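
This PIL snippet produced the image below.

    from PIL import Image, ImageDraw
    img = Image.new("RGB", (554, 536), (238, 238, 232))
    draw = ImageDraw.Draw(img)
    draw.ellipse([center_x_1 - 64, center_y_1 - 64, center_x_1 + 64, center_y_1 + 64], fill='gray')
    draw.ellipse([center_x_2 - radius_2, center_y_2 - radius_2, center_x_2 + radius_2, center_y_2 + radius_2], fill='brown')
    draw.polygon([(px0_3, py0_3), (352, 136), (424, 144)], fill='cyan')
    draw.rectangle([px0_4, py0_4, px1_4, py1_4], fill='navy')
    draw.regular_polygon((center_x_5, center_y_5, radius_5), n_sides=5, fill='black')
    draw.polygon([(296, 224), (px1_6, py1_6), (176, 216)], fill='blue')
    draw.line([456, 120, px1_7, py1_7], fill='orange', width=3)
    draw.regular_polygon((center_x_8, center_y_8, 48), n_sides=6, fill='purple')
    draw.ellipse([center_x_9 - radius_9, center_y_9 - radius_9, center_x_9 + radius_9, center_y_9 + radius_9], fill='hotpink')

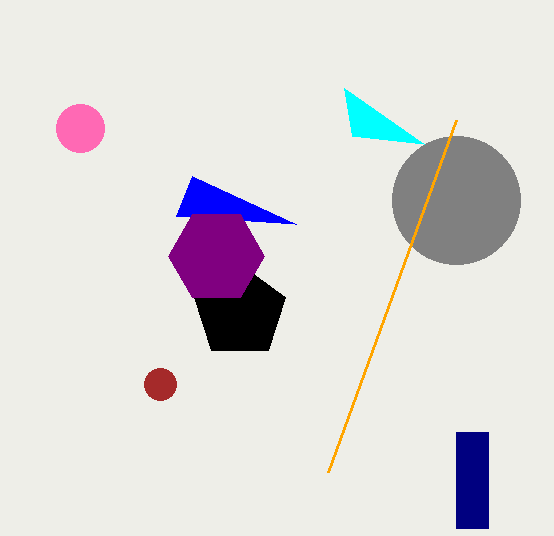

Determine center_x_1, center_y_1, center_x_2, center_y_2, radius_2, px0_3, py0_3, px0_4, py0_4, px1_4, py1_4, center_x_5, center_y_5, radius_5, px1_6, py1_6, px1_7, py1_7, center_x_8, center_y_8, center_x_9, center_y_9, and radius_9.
center_x_1 = 456; center_y_1 = 200; center_x_2 = 160; center_y_2 = 384; radius_2 = 16; px0_3 = 344; py0_3 = 88; px0_4 = 456; py0_4 = 432; px1_4 = 488; py1_4 = 528; center_x_5 = 240; center_y_5 = 312; radius_5 = 48; px1_6 = 192; py1_6 = 176; px1_7 = 328; py1_7 = 472; center_x_8 = 216; center_y_8 = 256; center_x_9 = 80; center_y_9 = 128; radius_9 = 24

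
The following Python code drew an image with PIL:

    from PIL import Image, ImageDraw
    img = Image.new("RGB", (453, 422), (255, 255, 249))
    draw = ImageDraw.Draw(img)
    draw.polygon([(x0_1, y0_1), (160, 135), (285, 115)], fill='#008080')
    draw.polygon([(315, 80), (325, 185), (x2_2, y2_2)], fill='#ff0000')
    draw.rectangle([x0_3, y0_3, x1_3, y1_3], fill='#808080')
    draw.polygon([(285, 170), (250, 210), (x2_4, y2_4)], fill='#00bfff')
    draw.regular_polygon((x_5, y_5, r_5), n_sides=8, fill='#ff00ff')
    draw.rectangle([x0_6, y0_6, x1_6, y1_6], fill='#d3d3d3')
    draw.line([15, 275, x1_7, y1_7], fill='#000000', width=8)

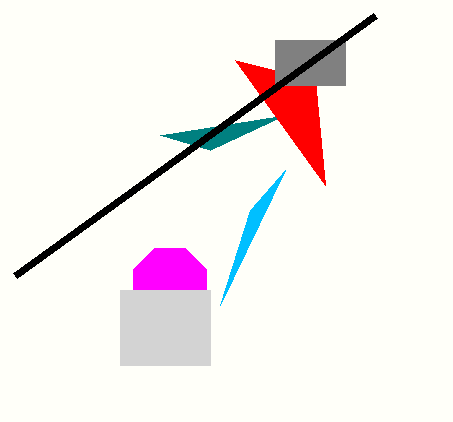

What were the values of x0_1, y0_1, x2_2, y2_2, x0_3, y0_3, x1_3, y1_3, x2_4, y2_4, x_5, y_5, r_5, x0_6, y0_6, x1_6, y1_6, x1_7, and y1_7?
x0_1 = 210
y0_1 = 150
x2_2 = 235
y2_2 = 60
x0_3 = 275
y0_3 = 40
x1_3 = 345
y1_3 = 85
x2_4 = 220
y2_4 = 305
x_5 = 170
y_5 = 285
r_5 = 40
x0_6 = 120
y0_6 = 290
x1_6 = 210
y1_6 = 365
x1_7 = 375
y1_7 = 15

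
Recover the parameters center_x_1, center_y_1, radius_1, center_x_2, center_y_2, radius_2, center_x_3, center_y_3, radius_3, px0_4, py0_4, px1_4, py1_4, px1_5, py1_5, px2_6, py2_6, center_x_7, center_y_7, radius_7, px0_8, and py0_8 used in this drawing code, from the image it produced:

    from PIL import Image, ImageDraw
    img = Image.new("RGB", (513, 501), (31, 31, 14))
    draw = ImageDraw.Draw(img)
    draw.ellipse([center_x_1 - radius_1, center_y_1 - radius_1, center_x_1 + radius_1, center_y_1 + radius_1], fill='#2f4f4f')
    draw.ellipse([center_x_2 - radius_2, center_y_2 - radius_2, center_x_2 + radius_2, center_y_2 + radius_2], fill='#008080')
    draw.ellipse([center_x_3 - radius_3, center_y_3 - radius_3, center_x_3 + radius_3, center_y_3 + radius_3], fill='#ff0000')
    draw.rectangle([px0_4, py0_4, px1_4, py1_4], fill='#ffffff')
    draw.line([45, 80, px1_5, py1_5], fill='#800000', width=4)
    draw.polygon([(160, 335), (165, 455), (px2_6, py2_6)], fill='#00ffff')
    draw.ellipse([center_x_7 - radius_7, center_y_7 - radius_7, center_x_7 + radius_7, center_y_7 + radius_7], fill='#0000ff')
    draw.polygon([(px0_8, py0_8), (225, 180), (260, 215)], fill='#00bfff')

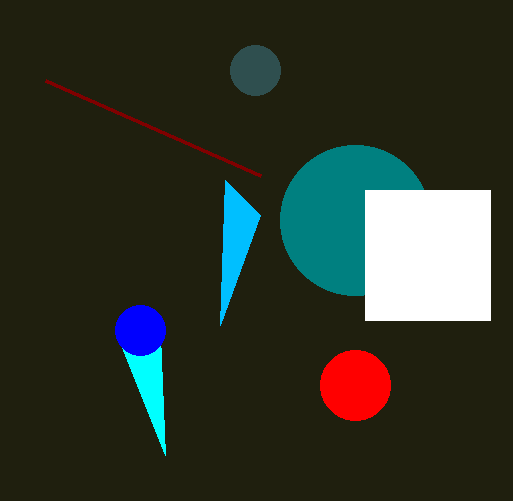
center_x_1 = 255, center_y_1 = 70, radius_1 = 25, center_x_2 = 355, center_y_2 = 220, radius_2 = 75, center_x_3 = 355, center_y_3 = 385, radius_3 = 35, px0_4 = 365, py0_4 = 190, px1_4 = 490, py1_4 = 320, px1_5 = 260, py1_5 = 175, px2_6 = 115, py2_6 = 330, center_x_7 = 140, center_y_7 = 330, radius_7 = 25, px0_8 = 220, py0_8 = 325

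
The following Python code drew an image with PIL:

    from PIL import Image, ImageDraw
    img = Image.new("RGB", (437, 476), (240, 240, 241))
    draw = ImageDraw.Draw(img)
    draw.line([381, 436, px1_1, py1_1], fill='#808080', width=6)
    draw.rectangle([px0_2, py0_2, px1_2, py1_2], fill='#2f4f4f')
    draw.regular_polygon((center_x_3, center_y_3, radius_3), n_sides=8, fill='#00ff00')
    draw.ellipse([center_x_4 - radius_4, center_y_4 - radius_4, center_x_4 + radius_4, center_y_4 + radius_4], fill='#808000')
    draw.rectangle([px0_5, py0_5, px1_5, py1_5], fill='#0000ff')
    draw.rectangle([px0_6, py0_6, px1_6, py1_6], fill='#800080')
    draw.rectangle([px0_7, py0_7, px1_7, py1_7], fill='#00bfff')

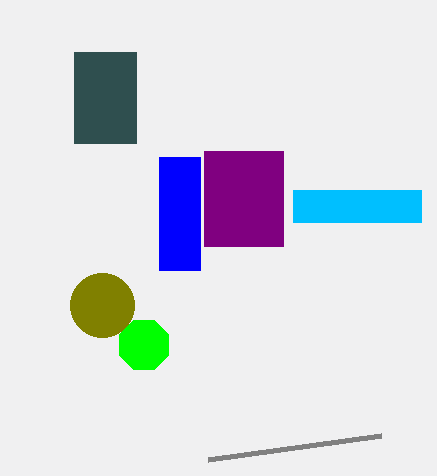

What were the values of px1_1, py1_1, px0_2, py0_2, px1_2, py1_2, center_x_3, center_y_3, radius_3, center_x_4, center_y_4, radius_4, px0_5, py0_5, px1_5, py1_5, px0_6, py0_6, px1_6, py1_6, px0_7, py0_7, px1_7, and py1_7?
px1_1 = 208
py1_1 = 460
px0_2 = 74
py0_2 = 52
px1_2 = 136
py1_2 = 143
center_x_3 = 144
center_y_3 = 345
radius_3 = 27
center_x_4 = 102
center_y_4 = 305
radius_4 = 32
px0_5 = 159
py0_5 = 157
px1_5 = 200
py1_5 = 270
px0_6 = 204
py0_6 = 151
px1_6 = 283
py1_6 = 246
px0_7 = 293
py0_7 = 190
px1_7 = 421
py1_7 = 222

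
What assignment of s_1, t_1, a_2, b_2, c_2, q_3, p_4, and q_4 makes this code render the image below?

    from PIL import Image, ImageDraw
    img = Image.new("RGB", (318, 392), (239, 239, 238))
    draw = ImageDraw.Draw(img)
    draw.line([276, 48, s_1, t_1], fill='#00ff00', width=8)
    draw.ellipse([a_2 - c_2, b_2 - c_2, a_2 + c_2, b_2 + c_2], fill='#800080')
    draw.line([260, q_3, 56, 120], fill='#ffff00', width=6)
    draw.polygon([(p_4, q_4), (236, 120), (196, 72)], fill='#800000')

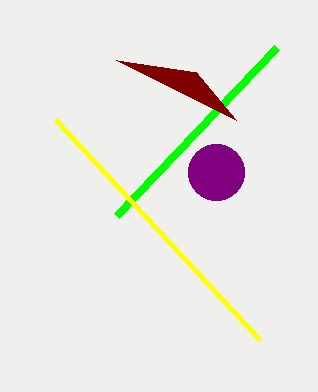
s_1 = 116; t_1 = 216; a_2 = 216; b_2 = 172; c_2 = 28; q_3 = 340; p_4 = 116; q_4 = 60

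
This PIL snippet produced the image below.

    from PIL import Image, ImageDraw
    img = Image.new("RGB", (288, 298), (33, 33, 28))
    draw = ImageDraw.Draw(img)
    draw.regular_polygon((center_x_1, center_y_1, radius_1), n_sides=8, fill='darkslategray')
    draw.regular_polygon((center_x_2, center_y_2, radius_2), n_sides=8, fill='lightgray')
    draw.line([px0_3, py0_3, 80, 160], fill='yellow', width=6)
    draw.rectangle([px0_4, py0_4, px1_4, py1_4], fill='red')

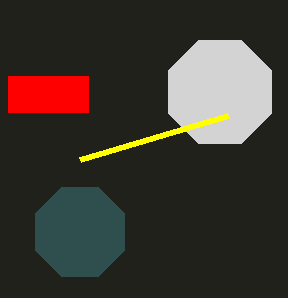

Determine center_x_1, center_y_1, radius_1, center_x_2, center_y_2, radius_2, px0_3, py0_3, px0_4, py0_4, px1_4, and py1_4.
center_x_1 = 80, center_y_1 = 232, radius_1 = 48, center_x_2 = 220, center_y_2 = 92, radius_2 = 56, px0_3 = 228, py0_3 = 116, px0_4 = 8, py0_4 = 76, px1_4 = 88, py1_4 = 112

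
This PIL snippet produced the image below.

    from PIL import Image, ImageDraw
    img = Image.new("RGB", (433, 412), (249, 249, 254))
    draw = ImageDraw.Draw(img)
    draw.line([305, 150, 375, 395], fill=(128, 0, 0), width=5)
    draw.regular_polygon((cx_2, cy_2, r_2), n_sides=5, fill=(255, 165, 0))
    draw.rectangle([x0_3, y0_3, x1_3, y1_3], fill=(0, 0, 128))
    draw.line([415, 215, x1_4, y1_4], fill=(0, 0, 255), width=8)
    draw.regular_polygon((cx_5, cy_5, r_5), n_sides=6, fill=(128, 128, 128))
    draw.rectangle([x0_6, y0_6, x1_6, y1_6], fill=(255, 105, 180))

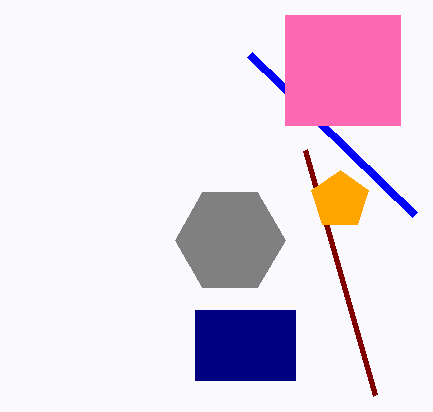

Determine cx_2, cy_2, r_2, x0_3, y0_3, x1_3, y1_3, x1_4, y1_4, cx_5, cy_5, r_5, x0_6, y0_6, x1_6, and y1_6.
cx_2 = 340, cy_2 = 200, r_2 = 30, x0_3 = 195, y0_3 = 310, x1_3 = 295, y1_3 = 380, x1_4 = 250, y1_4 = 55, cx_5 = 230, cy_5 = 240, r_5 = 55, x0_6 = 285, y0_6 = 15, x1_6 = 400, y1_6 = 125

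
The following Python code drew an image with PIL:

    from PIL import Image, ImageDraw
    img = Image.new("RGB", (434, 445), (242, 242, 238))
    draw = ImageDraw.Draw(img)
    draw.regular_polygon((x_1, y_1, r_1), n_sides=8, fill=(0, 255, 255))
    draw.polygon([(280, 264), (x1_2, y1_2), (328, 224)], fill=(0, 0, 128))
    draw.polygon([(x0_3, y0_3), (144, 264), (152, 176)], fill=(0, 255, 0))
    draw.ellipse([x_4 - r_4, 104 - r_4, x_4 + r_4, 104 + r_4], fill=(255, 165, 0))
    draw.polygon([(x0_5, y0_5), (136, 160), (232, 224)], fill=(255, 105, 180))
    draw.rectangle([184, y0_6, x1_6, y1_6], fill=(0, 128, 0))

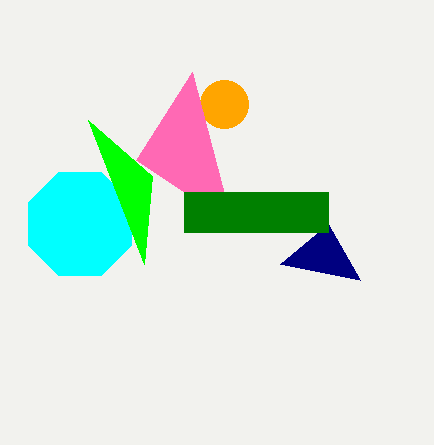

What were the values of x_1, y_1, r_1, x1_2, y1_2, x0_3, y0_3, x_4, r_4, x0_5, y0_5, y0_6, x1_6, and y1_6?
x_1 = 80
y_1 = 224
r_1 = 56
x1_2 = 360
y1_2 = 280
x0_3 = 88
y0_3 = 120
x_4 = 224
r_4 = 24
x0_5 = 192
y0_5 = 72
y0_6 = 192
x1_6 = 328
y1_6 = 232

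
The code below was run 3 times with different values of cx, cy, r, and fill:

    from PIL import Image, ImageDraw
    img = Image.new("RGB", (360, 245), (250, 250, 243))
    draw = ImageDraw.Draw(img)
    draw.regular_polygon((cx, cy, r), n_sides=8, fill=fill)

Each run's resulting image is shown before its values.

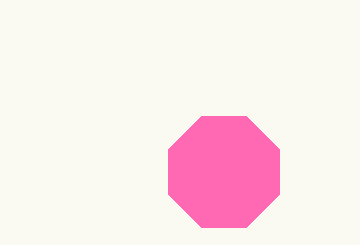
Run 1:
cx = 224
cy = 172
r = 60
fill = 'hotpink'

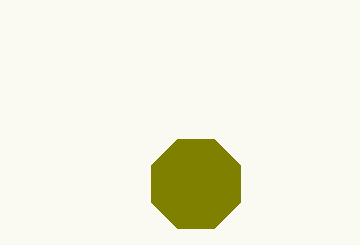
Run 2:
cx = 196
cy = 184
r = 48
fill = 'olive'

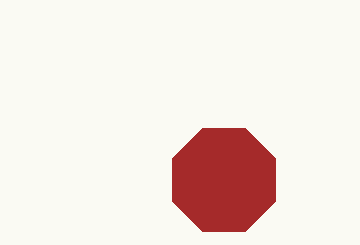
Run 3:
cx = 224, cy = 180, r = 56, fill = 'brown'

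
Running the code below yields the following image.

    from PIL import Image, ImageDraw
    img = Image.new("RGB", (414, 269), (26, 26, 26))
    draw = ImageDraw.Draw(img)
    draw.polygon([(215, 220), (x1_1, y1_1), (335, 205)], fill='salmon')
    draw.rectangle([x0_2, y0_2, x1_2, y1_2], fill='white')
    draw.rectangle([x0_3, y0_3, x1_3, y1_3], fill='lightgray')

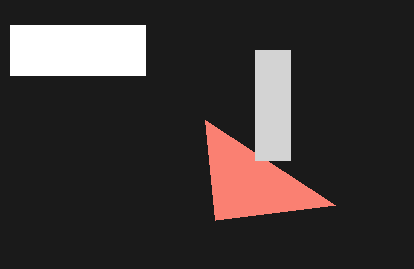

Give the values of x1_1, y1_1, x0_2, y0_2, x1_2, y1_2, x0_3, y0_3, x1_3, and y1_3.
x1_1 = 205; y1_1 = 120; x0_2 = 10; y0_2 = 25; x1_2 = 145; y1_2 = 75; x0_3 = 255; y0_3 = 50; x1_3 = 290; y1_3 = 160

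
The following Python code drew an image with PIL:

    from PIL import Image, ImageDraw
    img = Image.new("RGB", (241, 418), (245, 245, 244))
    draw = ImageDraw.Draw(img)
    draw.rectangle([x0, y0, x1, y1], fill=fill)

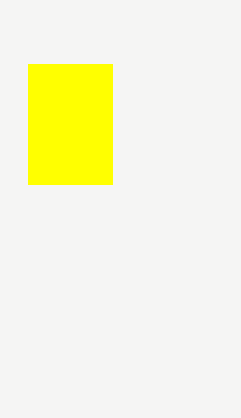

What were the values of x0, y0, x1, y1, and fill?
x0 = 28; y0 = 64; x1 = 112; y1 = 184; fill = 'yellow'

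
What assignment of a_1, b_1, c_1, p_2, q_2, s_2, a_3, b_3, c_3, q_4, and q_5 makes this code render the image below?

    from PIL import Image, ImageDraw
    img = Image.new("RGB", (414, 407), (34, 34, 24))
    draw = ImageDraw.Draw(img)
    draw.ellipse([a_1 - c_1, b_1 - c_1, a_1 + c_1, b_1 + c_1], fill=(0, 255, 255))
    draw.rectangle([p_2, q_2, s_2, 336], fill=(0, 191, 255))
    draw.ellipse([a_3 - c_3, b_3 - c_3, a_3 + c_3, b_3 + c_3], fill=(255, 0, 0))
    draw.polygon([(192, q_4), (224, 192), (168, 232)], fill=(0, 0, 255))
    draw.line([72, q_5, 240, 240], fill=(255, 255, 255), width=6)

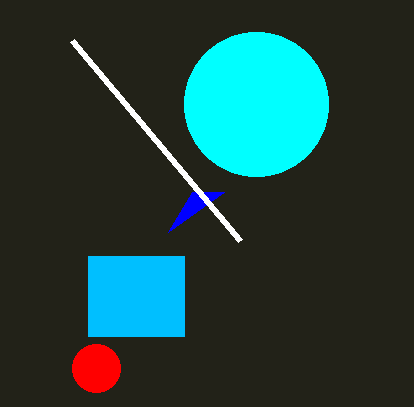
a_1 = 256; b_1 = 104; c_1 = 72; p_2 = 88; q_2 = 256; s_2 = 184; a_3 = 96; b_3 = 368; c_3 = 24; q_4 = 192; q_5 = 40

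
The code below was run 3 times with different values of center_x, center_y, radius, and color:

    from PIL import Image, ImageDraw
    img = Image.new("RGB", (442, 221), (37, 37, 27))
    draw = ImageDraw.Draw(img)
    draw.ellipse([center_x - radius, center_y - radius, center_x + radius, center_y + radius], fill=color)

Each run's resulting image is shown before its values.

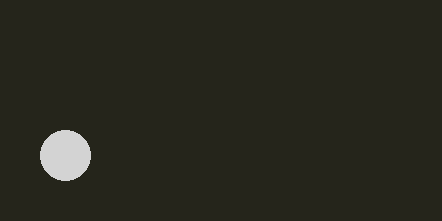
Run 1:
center_x = 65; center_y = 155; radius = 25; color = 'lightgray'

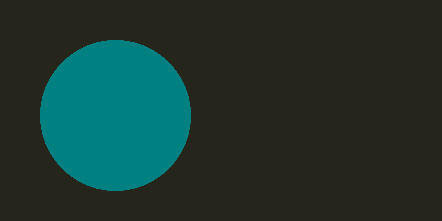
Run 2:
center_x = 115, center_y = 115, radius = 75, color = 'teal'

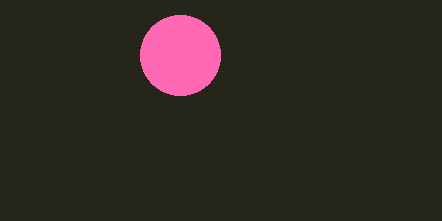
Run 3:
center_x = 180
center_y = 55
radius = 40
color = 'hotpink'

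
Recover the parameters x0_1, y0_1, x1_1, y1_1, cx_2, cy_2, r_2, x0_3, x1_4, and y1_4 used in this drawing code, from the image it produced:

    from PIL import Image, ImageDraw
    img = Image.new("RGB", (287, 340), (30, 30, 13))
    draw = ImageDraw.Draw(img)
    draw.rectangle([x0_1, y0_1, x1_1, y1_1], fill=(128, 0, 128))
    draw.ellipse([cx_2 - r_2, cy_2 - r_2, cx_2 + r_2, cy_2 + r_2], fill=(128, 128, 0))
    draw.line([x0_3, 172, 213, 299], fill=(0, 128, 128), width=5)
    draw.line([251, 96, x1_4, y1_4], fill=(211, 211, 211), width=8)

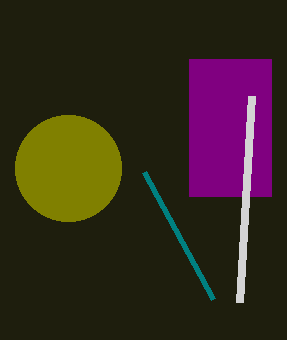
x0_1 = 189; y0_1 = 59; x1_1 = 271; y1_1 = 196; cx_2 = 68; cy_2 = 168; r_2 = 53; x0_3 = 144; x1_4 = 239; y1_4 = 302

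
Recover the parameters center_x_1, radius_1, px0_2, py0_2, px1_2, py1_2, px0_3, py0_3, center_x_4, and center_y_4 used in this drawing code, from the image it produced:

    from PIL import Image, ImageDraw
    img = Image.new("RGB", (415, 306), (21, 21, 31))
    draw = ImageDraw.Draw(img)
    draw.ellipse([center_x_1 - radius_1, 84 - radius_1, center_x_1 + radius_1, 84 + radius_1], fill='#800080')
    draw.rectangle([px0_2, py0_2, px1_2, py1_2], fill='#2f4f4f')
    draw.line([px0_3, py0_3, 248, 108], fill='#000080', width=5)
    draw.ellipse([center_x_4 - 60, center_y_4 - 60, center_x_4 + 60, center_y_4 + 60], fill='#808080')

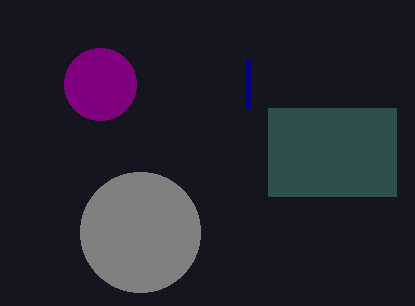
center_x_1 = 100
radius_1 = 36
px0_2 = 268
py0_2 = 108
px1_2 = 396
py1_2 = 196
px0_3 = 248
py0_3 = 60
center_x_4 = 140
center_y_4 = 232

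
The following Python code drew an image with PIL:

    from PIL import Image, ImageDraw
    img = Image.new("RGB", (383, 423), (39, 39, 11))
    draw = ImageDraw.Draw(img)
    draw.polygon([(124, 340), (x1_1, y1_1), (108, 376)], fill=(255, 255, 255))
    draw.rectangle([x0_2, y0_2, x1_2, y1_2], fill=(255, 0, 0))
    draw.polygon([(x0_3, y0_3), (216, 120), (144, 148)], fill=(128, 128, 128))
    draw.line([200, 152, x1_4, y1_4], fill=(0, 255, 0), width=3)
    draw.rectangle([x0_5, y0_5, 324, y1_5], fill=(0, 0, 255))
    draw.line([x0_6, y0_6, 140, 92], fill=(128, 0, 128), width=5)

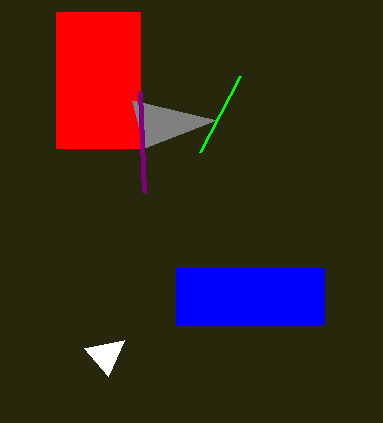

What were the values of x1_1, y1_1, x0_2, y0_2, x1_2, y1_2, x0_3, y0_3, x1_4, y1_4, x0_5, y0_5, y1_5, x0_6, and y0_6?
x1_1 = 84, y1_1 = 348, x0_2 = 56, y0_2 = 12, x1_2 = 140, y1_2 = 148, x0_3 = 132, y0_3 = 100, x1_4 = 240, y1_4 = 76, x0_5 = 176, y0_5 = 268, y1_5 = 324, x0_6 = 144, y0_6 = 192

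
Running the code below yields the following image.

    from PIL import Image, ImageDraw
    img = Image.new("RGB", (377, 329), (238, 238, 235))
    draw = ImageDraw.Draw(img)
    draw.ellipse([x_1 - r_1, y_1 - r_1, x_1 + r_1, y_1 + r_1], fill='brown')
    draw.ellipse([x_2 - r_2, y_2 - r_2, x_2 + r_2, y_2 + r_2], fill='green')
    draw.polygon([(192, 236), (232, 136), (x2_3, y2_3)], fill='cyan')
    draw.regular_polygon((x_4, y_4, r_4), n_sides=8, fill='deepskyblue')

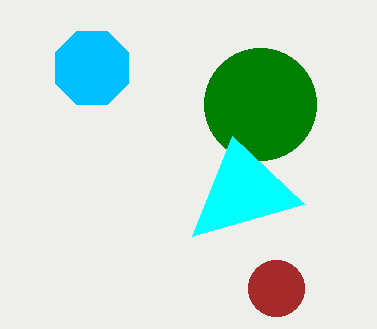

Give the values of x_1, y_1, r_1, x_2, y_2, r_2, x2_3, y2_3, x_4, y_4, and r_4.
x_1 = 276; y_1 = 288; r_1 = 28; x_2 = 260; y_2 = 104; r_2 = 56; x2_3 = 304; y2_3 = 204; x_4 = 92; y_4 = 68; r_4 = 40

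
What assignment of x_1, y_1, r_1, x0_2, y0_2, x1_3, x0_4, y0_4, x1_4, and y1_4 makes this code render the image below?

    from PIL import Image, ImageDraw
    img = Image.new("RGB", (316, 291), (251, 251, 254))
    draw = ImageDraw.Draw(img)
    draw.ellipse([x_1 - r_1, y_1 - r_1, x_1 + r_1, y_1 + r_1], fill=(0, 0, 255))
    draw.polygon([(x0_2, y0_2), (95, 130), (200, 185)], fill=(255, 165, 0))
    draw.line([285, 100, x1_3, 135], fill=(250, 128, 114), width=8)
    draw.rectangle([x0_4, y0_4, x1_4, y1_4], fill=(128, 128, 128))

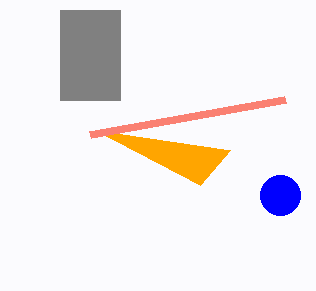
x_1 = 280
y_1 = 195
r_1 = 20
x0_2 = 230
y0_2 = 150
x1_3 = 90
x0_4 = 60
y0_4 = 10
x1_4 = 120
y1_4 = 100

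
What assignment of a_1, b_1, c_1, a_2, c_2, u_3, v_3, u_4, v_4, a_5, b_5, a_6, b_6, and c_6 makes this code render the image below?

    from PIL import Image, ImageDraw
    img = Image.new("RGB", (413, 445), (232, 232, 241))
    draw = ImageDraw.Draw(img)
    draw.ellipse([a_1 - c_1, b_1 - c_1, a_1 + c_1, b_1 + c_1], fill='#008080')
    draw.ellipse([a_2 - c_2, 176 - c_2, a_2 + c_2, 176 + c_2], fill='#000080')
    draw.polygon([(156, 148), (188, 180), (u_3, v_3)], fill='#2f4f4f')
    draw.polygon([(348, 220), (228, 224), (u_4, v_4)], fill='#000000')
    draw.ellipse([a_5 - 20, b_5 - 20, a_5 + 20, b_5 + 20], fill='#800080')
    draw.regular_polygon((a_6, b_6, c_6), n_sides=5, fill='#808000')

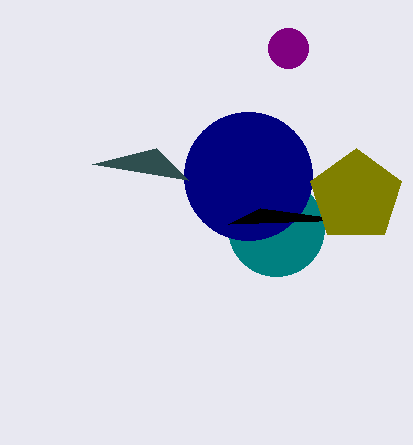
a_1 = 276
b_1 = 228
c_1 = 48
a_2 = 248
c_2 = 64
u_3 = 92
v_3 = 164
u_4 = 260
v_4 = 208
a_5 = 288
b_5 = 48
a_6 = 356
b_6 = 196
c_6 = 48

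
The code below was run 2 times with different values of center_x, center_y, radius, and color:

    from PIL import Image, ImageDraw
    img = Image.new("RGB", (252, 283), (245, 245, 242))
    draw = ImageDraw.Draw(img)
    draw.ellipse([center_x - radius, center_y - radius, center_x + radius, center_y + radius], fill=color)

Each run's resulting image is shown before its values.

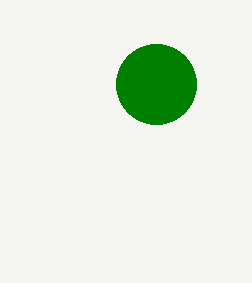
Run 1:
center_x = 156, center_y = 84, radius = 40, color = 'green'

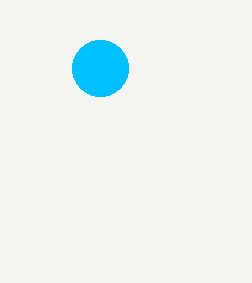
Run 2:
center_x = 100
center_y = 68
radius = 28
color = 'deepskyblue'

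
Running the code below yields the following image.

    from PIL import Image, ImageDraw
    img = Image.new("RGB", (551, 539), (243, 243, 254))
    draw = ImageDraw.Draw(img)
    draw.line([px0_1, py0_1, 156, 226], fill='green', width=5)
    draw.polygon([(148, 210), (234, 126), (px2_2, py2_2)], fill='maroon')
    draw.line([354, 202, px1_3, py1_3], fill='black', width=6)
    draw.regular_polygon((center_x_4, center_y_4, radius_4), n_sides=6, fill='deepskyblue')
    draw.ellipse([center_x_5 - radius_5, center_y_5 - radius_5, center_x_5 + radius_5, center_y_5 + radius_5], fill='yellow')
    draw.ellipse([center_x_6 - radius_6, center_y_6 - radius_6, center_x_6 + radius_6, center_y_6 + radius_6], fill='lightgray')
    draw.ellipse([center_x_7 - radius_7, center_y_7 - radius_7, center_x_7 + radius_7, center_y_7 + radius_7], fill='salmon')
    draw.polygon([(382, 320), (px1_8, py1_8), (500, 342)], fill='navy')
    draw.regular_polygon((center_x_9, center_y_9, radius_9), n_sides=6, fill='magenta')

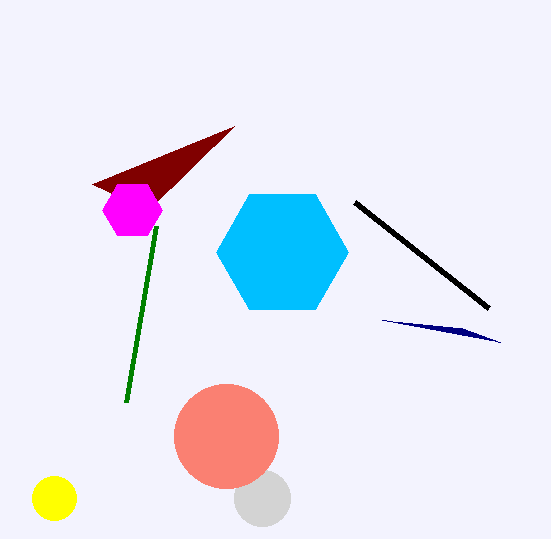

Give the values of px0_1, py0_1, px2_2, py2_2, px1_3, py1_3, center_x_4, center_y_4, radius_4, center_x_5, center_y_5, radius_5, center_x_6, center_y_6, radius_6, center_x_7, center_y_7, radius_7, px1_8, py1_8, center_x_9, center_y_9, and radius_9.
px0_1 = 126
py0_1 = 402
px2_2 = 92
py2_2 = 184
px1_3 = 488
py1_3 = 308
center_x_4 = 282
center_y_4 = 252
radius_4 = 66
center_x_5 = 54
center_y_5 = 498
radius_5 = 22
center_x_6 = 262
center_y_6 = 498
radius_6 = 28
center_x_7 = 226
center_y_7 = 436
radius_7 = 52
px1_8 = 462
py1_8 = 328
center_x_9 = 132
center_y_9 = 210
radius_9 = 30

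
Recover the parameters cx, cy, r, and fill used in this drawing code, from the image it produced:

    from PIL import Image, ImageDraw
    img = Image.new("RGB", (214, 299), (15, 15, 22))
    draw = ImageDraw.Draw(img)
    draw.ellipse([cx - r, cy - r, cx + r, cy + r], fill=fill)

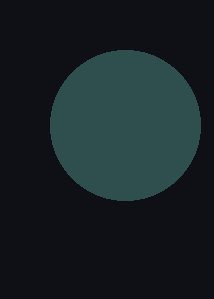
cx = 125; cy = 125; r = 75; fill = 'darkslategray'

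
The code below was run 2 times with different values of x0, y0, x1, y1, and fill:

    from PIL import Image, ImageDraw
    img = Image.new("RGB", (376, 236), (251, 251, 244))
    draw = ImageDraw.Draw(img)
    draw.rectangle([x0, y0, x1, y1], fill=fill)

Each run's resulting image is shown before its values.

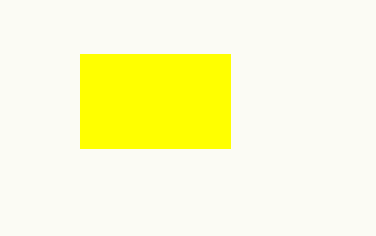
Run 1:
x0 = 80; y0 = 54; x1 = 230; y1 = 148; fill = 'yellow'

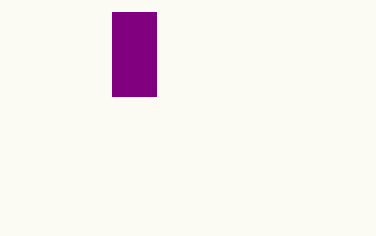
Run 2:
x0 = 112, y0 = 12, x1 = 156, y1 = 96, fill = 'purple'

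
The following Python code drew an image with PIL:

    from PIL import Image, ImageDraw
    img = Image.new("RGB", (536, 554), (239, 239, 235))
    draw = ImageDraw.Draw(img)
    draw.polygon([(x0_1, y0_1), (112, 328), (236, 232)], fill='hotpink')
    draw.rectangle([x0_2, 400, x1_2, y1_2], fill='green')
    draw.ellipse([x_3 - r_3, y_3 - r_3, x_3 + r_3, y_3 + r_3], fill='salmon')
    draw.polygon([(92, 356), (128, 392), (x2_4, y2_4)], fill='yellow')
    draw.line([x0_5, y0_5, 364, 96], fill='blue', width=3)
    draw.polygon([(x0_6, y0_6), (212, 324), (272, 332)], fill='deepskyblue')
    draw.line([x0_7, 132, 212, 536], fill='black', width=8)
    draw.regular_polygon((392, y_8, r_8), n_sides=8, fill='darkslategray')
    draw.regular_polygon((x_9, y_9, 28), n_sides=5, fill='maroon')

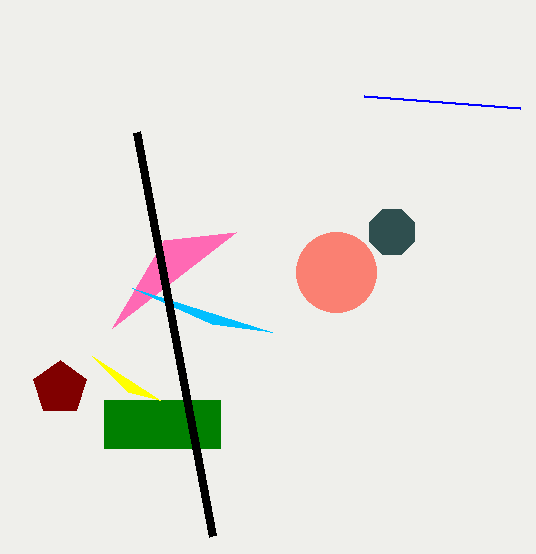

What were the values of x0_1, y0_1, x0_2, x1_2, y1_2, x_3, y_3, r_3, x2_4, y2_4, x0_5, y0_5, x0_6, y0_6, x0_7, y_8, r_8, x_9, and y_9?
x0_1 = 164, y0_1 = 240, x0_2 = 104, x1_2 = 220, y1_2 = 448, x_3 = 336, y_3 = 272, r_3 = 40, x2_4 = 160, y2_4 = 400, x0_5 = 520, y0_5 = 108, x0_6 = 132, y0_6 = 288, x0_7 = 136, y_8 = 232, r_8 = 24, x_9 = 60, y_9 = 388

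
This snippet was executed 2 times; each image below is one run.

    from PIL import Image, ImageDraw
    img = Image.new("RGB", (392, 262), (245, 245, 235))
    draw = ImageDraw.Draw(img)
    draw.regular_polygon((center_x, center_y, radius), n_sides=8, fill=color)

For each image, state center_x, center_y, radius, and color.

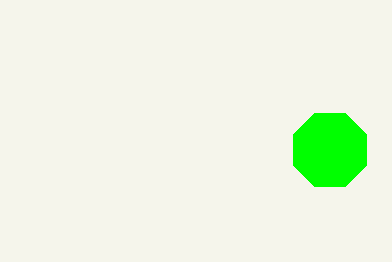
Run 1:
center_x = 330; center_y = 150; radius = 40; color = 'lime'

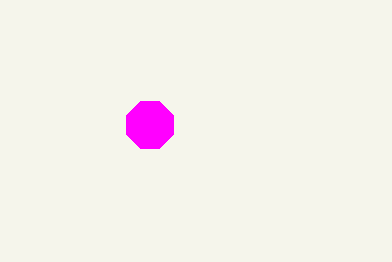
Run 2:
center_x = 150, center_y = 125, radius = 25, color = 'magenta'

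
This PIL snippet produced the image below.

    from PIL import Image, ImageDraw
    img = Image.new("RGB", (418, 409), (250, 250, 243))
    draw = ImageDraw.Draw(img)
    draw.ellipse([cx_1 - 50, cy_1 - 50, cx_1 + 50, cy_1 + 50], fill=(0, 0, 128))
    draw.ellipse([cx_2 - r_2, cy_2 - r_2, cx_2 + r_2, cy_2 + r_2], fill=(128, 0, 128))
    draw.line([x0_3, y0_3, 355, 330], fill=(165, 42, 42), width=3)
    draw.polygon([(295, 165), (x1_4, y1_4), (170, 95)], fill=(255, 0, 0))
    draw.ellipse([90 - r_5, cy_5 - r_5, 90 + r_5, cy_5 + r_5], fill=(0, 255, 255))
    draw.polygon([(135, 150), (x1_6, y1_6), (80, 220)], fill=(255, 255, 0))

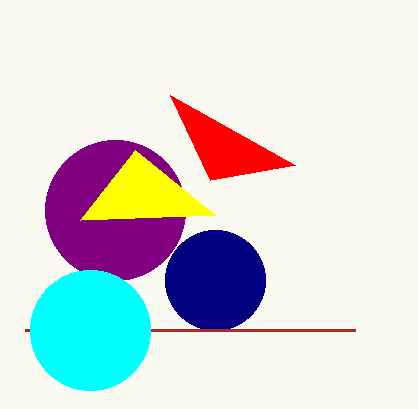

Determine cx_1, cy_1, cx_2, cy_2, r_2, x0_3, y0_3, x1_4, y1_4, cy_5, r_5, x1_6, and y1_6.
cx_1 = 215; cy_1 = 280; cx_2 = 115; cy_2 = 210; r_2 = 70; x0_3 = 25; y0_3 = 330; x1_4 = 210; y1_4 = 180; cy_5 = 330; r_5 = 60; x1_6 = 215; y1_6 = 215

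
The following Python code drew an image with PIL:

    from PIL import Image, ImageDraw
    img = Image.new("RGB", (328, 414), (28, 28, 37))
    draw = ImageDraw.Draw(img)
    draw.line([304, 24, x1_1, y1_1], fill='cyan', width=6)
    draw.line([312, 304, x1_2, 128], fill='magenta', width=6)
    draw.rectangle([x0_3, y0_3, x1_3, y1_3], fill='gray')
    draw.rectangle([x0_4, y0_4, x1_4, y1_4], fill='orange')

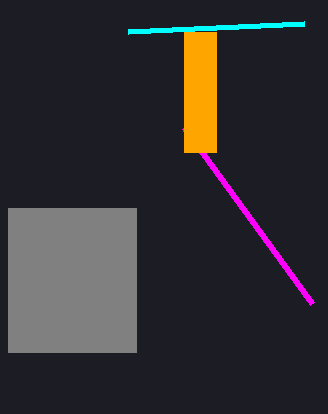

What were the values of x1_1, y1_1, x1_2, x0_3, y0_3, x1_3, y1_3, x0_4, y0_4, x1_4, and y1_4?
x1_1 = 128
y1_1 = 32
x1_2 = 184
x0_3 = 8
y0_3 = 208
x1_3 = 136
y1_3 = 352
x0_4 = 184
y0_4 = 32
x1_4 = 216
y1_4 = 152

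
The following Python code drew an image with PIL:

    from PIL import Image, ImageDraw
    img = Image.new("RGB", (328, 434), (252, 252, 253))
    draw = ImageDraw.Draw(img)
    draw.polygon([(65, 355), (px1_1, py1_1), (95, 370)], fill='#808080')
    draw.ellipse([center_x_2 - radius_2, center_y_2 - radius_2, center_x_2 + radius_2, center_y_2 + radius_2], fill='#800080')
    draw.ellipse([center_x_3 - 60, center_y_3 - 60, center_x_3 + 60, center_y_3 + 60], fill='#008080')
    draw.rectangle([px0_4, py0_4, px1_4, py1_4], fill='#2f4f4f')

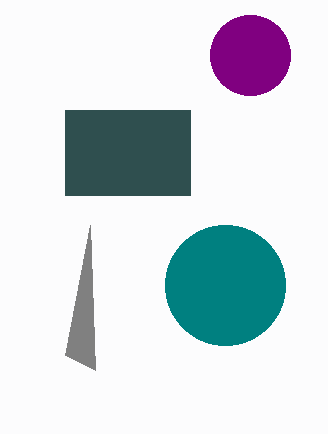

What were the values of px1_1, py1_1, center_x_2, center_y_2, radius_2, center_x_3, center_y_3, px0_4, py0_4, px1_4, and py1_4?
px1_1 = 90
py1_1 = 225
center_x_2 = 250
center_y_2 = 55
radius_2 = 40
center_x_3 = 225
center_y_3 = 285
px0_4 = 65
py0_4 = 110
px1_4 = 190
py1_4 = 195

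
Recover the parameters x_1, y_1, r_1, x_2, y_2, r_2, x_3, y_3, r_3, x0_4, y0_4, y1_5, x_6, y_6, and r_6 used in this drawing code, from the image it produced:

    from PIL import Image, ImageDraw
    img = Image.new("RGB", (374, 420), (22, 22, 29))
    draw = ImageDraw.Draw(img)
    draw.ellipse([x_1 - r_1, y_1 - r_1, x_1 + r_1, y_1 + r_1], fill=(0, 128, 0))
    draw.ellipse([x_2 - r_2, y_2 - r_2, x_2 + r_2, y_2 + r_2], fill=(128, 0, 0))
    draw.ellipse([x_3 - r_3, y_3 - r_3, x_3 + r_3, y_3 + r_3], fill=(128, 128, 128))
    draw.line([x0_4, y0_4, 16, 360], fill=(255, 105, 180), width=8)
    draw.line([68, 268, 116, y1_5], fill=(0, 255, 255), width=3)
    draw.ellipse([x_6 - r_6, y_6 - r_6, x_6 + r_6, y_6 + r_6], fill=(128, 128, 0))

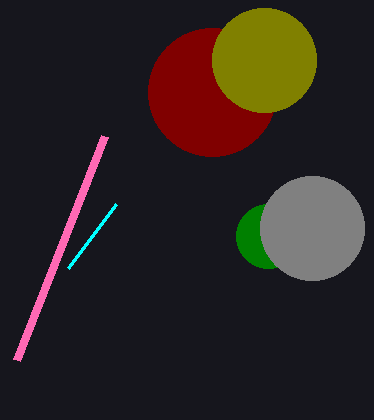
x_1 = 268, y_1 = 236, r_1 = 32, x_2 = 212, y_2 = 92, r_2 = 64, x_3 = 312, y_3 = 228, r_3 = 52, x0_4 = 104, y0_4 = 136, y1_5 = 204, x_6 = 264, y_6 = 60, r_6 = 52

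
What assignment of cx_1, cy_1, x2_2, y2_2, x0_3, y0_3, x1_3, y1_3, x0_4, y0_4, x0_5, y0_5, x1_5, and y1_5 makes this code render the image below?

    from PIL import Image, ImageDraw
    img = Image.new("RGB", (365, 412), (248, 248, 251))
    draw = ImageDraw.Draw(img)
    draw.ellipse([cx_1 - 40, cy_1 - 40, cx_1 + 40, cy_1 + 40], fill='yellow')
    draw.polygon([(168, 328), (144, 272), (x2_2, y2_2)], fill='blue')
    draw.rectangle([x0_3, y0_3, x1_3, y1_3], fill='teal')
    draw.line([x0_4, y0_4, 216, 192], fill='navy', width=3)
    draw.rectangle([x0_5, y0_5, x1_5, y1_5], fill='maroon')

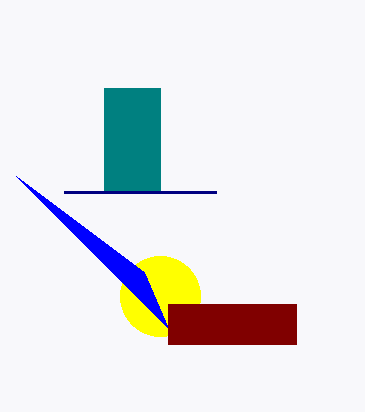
cx_1 = 160, cy_1 = 296, x2_2 = 16, y2_2 = 176, x0_3 = 104, y0_3 = 88, x1_3 = 160, y1_3 = 192, x0_4 = 64, y0_4 = 192, x0_5 = 168, y0_5 = 304, x1_5 = 296, y1_5 = 344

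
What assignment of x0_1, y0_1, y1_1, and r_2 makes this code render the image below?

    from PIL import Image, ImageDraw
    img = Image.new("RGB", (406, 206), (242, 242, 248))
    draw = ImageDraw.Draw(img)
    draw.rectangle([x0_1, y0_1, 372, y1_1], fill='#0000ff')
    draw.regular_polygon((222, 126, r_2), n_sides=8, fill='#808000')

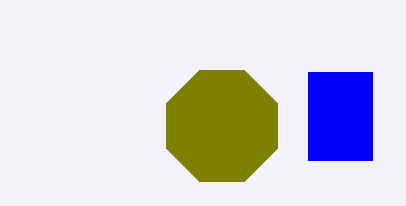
x0_1 = 308; y0_1 = 72; y1_1 = 160; r_2 = 60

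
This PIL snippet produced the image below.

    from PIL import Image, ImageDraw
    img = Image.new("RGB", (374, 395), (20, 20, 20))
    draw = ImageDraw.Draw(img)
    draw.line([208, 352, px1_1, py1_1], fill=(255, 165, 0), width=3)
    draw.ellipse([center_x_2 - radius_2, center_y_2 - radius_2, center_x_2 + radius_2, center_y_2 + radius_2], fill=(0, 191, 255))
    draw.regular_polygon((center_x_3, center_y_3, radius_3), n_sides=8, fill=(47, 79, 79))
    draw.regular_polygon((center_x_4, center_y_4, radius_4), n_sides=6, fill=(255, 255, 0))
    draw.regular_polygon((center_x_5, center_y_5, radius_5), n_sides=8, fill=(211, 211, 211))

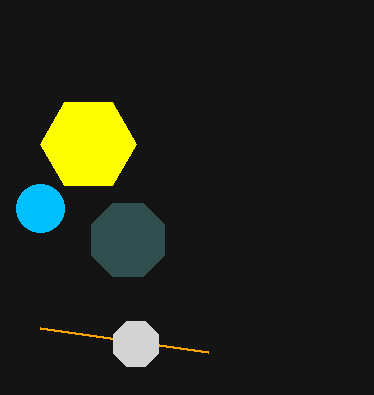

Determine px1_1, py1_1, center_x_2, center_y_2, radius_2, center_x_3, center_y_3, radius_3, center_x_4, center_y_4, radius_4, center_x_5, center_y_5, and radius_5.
px1_1 = 40, py1_1 = 328, center_x_2 = 40, center_y_2 = 208, radius_2 = 24, center_x_3 = 128, center_y_3 = 240, radius_3 = 40, center_x_4 = 88, center_y_4 = 144, radius_4 = 48, center_x_5 = 136, center_y_5 = 344, radius_5 = 24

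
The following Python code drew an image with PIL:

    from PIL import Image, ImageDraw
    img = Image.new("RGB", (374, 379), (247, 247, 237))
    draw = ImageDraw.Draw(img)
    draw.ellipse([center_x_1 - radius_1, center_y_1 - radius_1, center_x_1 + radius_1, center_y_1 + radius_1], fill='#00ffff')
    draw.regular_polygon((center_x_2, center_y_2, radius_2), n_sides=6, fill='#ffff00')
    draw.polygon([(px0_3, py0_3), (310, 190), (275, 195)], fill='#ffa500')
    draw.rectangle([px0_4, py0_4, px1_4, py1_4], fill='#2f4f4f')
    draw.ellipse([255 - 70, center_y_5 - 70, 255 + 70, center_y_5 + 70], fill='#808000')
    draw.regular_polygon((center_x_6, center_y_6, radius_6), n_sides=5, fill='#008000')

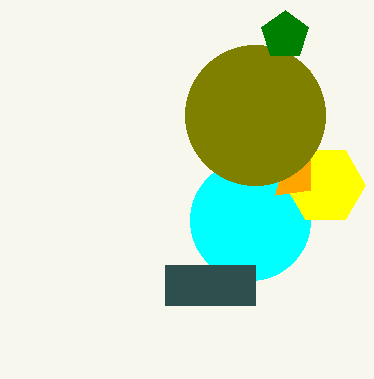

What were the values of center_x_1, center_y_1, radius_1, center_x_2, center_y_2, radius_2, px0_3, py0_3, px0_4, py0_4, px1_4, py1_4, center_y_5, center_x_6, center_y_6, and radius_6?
center_x_1 = 250, center_y_1 = 220, radius_1 = 60, center_x_2 = 325, center_y_2 = 185, radius_2 = 40, px0_3 = 310, py0_3 = 70, px0_4 = 165, py0_4 = 265, px1_4 = 255, py1_4 = 305, center_y_5 = 115, center_x_6 = 285, center_y_6 = 35, radius_6 = 25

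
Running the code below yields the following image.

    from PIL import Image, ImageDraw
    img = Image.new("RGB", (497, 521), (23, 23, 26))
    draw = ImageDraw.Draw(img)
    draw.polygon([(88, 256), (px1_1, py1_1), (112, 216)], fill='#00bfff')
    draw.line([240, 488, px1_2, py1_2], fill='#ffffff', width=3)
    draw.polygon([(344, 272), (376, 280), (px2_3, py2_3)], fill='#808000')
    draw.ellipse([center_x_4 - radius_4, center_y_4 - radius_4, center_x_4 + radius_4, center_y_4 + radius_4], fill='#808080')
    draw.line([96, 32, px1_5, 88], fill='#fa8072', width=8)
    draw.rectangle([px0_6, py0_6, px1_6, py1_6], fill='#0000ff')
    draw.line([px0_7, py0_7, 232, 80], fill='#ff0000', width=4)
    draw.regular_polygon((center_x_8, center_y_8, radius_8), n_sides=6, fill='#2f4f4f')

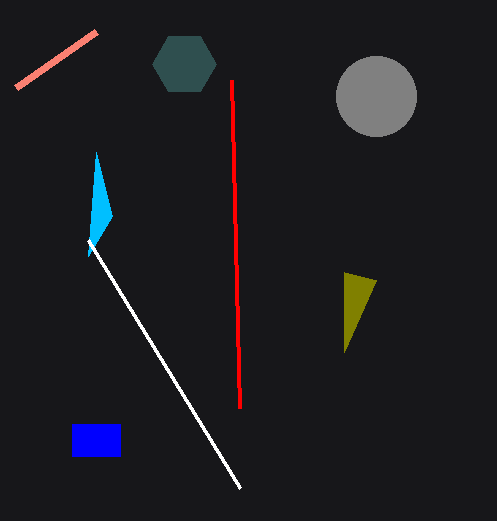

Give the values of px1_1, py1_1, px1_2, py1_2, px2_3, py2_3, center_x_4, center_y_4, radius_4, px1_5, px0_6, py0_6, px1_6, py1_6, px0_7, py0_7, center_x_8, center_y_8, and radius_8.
px1_1 = 96; py1_1 = 152; px1_2 = 88; py1_2 = 240; px2_3 = 344; py2_3 = 352; center_x_4 = 376; center_y_4 = 96; radius_4 = 40; px1_5 = 16; px0_6 = 72; py0_6 = 424; px1_6 = 120; py1_6 = 456; px0_7 = 240; py0_7 = 408; center_x_8 = 184; center_y_8 = 64; radius_8 = 32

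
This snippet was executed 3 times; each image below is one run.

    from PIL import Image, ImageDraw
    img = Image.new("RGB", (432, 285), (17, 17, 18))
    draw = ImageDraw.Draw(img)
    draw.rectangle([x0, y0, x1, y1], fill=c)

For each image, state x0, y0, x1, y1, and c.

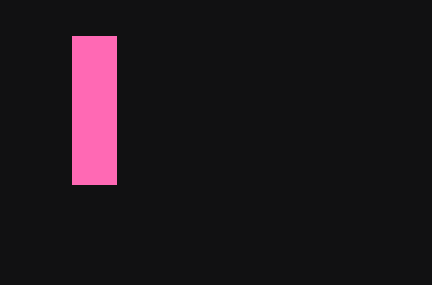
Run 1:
x0 = 72; y0 = 36; x1 = 116; y1 = 184; c = 'hotpink'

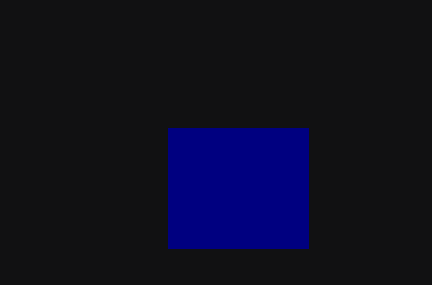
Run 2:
x0 = 168; y0 = 128; x1 = 308; y1 = 248; c = 'navy'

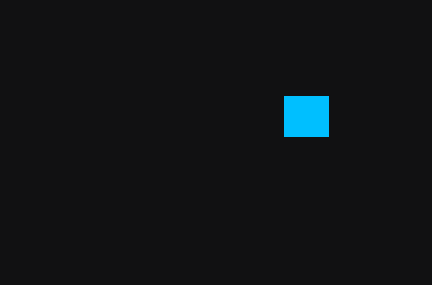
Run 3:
x0 = 284
y0 = 96
x1 = 328
y1 = 136
c = 'deepskyblue'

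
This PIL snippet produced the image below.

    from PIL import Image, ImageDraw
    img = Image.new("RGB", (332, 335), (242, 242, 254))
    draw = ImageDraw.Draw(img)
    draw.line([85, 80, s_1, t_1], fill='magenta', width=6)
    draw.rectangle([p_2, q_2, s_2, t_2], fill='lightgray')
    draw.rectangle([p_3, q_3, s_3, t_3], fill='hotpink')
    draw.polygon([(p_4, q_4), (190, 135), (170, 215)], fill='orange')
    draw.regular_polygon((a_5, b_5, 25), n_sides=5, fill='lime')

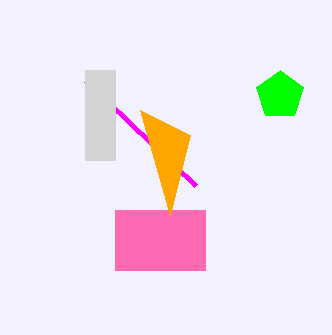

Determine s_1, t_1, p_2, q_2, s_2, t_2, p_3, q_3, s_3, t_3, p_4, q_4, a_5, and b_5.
s_1 = 195, t_1 = 185, p_2 = 85, q_2 = 70, s_2 = 115, t_2 = 160, p_3 = 115, q_3 = 210, s_3 = 205, t_3 = 270, p_4 = 140, q_4 = 110, a_5 = 280, b_5 = 95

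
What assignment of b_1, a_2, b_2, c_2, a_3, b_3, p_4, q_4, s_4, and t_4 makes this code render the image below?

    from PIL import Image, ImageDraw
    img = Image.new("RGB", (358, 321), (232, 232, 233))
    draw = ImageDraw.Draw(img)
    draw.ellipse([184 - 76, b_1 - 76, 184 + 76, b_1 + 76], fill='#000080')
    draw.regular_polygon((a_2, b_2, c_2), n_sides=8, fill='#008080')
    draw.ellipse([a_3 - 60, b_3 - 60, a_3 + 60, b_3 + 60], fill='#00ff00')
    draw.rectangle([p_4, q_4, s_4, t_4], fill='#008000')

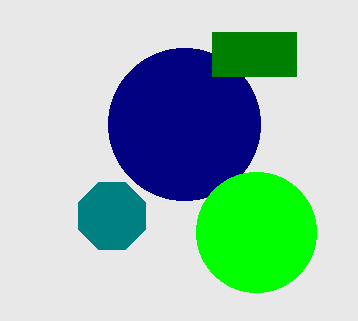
b_1 = 124
a_2 = 112
b_2 = 216
c_2 = 36
a_3 = 256
b_3 = 232
p_4 = 212
q_4 = 32
s_4 = 296
t_4 = 76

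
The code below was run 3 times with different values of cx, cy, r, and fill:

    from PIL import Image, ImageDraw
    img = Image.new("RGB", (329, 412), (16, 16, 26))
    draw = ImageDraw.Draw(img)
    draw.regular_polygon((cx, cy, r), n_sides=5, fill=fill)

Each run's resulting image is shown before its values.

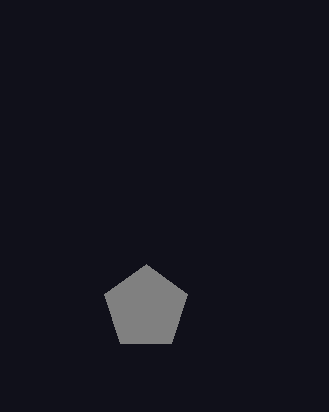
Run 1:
cx = 146, cy = 308, r = 44, fill = 'gray'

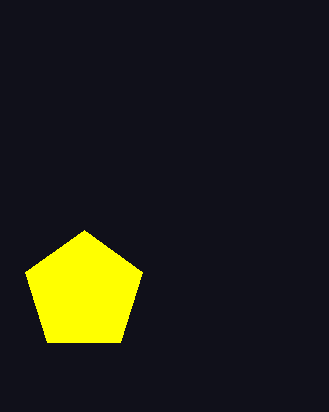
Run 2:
cx = 84, cy = 292, r = 62, fill = 'yellow'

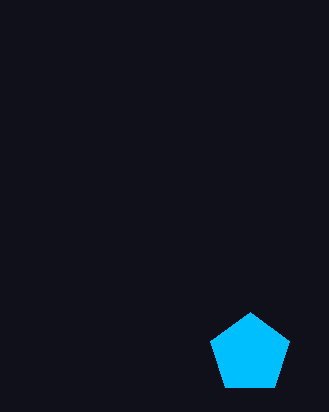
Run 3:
cx = 250; cy = 354; r = 42; fill = 'deepskyblue'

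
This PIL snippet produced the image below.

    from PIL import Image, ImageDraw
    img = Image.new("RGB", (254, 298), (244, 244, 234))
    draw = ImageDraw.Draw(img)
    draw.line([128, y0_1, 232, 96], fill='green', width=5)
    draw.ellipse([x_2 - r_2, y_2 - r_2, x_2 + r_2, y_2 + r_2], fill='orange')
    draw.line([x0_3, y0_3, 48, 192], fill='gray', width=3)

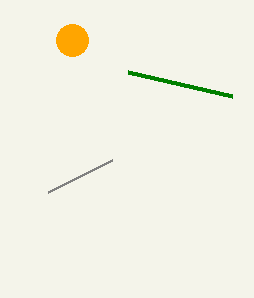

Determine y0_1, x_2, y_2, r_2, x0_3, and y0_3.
y0_1 = 72
x_2 = 72
y_2 = 40
r_2 = 16
x0_3 = 112
y0_3 = 160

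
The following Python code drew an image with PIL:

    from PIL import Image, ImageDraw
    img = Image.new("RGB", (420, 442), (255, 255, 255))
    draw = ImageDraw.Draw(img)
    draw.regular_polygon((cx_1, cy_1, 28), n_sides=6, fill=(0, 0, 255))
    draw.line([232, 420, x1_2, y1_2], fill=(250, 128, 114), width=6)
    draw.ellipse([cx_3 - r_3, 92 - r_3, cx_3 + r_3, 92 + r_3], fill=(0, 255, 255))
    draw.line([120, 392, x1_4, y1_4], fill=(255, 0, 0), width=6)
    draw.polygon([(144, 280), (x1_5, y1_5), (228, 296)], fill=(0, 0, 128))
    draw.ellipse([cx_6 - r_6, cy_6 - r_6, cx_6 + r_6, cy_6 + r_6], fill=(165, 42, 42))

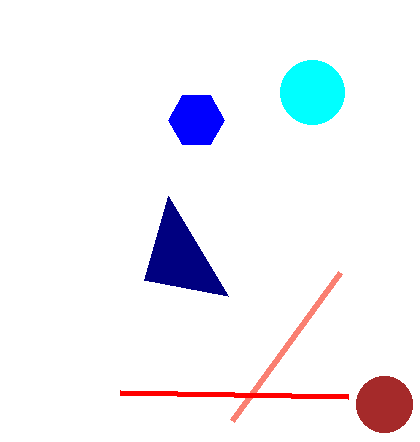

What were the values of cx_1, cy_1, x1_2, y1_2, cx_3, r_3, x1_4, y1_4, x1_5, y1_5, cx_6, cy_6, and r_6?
cx_1 = 196, cy_1 = 120, x1_2 = 340, y1_2 = 272, cx_3 = 312, r_3 = 32, x1_4 = 348, y1_4 = 396, x1_5 = 168, y1_5 = 196, cx_6 = 384, cy_6 = 404, r_6 = 28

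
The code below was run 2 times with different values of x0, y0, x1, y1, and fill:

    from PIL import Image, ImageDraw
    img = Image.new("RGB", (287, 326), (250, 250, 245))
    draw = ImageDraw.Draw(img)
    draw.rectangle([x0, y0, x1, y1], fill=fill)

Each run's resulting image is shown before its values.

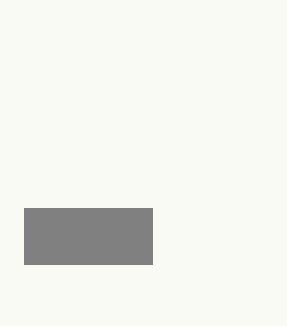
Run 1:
x0 = 24; y0 = 208; x1 = 152; y1 = 264; fill = 'gray'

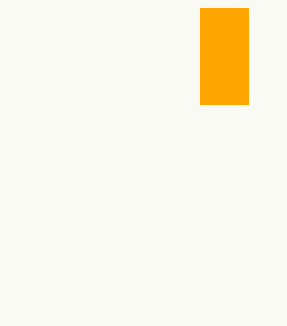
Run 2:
x0 = 200, y0 = 8, x1 = 248, y1 = 104, fill = 'orange'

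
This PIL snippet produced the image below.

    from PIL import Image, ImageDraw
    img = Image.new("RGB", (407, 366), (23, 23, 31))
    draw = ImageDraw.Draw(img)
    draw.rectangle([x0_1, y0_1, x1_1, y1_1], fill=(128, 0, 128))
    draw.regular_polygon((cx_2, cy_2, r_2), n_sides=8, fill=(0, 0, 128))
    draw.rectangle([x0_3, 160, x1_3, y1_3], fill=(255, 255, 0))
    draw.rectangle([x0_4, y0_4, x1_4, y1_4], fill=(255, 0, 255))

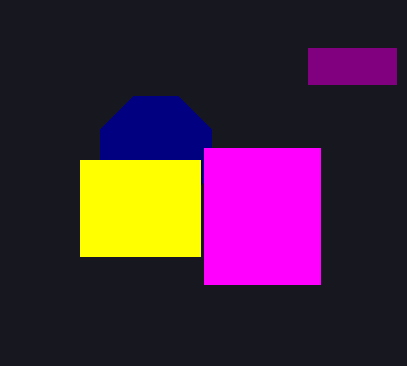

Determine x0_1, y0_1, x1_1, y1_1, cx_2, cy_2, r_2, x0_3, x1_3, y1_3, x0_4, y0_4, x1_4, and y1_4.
x0_1 = 308; y0_1 = 48; x1_1 = 396; y1_1 = 84; cx_2 = 156; cy_2 = 152; r_2 = 60; x0_3 = 80; x1_3 = 200; y1_3 = 256; x0_4 = 204; y0_4 = 148; x1_4 = 320; y1_4 = 284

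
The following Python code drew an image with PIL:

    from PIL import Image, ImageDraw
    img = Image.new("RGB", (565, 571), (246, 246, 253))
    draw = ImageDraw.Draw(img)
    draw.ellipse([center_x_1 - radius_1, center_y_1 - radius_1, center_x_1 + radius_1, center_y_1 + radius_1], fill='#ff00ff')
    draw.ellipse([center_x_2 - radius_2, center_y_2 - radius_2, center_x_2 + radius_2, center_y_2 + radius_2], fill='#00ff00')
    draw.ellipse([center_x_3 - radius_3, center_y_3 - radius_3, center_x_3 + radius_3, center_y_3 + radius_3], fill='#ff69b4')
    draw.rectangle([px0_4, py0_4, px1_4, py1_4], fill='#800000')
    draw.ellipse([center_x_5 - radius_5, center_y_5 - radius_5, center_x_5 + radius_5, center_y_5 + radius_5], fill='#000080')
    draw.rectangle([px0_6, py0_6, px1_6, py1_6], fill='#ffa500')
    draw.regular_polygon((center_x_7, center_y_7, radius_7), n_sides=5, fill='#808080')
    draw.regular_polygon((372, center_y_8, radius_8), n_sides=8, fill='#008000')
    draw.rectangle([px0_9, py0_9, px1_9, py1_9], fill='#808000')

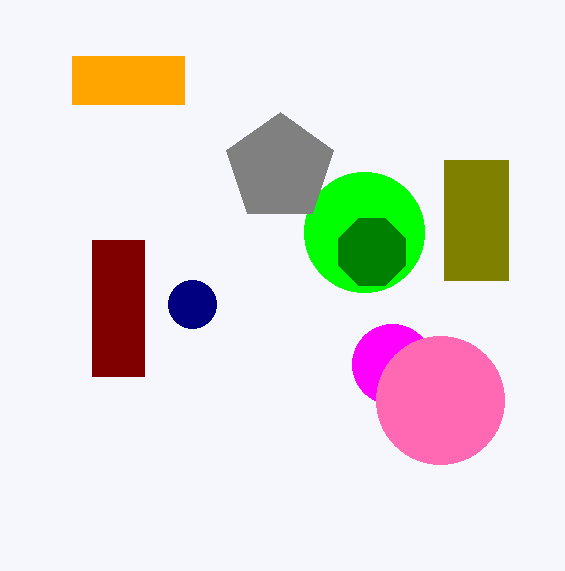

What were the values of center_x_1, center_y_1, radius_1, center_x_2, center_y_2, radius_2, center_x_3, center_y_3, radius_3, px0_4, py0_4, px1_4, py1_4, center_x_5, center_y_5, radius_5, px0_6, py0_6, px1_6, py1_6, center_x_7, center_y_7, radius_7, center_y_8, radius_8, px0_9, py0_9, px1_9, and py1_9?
center_x_1 = 392; center_y_1 = 364; radius_1 = 40; center_x_2 = 364; center_y_2 = 232; radius_2 = 60; center_x_3 = 440; center_y_3 = 400; radius_3 = 64; px0_4 = 92; py0_4 = 240; px1_4 = 144; py1_4 = 376; center_x_5 = 192; center_y_5 = 304; radius_5 = 24; px0_6 = 72; py0_6 = 56; px1_6 = 184; py1_6 = 104; center_x_7 = 280; center_y_7 = 168; radius_7 = 56; center_y_8 = 252; radius_8 = 36; px0_9 = 444; py0_9 = 160; px1_9 = 508; py1_9 = 280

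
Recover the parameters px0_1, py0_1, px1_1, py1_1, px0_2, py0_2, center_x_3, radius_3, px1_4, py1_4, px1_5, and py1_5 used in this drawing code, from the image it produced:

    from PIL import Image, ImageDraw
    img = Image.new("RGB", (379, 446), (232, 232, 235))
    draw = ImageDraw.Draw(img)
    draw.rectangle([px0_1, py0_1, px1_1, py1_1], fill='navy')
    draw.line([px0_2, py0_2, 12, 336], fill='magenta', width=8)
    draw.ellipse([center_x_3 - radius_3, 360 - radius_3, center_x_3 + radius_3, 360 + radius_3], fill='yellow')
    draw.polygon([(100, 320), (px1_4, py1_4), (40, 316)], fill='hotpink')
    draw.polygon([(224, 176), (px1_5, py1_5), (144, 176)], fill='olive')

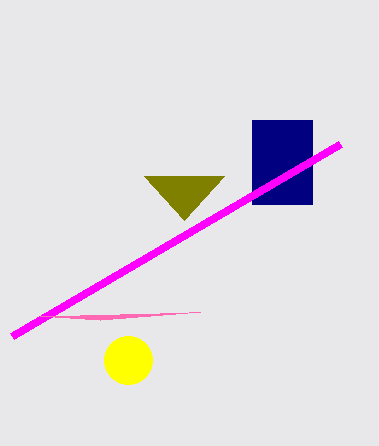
px0_1 = 252; py0_1 = 120; px1_1 = 312; py1_1 = 204; px0_2 = 340; py0_2 = 144; center_x_3 = 128; radius_3 = 24; px1_4 = 200; py1_4 = 312; px1_5 = 184; py1_5 = 220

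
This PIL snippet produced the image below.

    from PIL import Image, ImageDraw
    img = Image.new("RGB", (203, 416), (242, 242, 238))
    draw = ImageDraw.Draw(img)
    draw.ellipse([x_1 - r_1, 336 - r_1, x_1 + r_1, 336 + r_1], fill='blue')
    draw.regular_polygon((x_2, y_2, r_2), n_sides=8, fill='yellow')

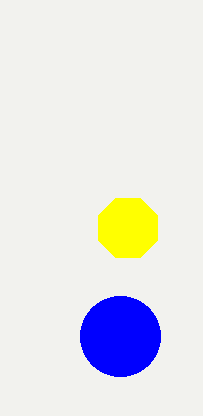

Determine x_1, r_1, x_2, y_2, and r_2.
x_1 = 120; r_1 = 40; x_2 = 128; y_2 = 228; r_2 = 32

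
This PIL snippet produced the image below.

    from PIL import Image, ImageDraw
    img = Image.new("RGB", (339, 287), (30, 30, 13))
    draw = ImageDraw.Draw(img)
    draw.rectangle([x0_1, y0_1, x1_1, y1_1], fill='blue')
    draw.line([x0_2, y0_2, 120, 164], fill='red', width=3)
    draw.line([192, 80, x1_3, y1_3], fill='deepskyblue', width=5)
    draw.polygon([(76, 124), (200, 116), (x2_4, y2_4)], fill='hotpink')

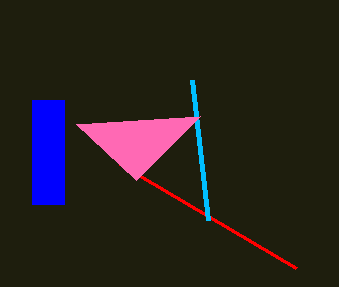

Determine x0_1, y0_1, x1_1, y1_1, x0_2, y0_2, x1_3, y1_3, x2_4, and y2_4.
x0_1 = 32; y0_1 = 100; x1_1 = 64; y1_1 = 204; x0_2 = 296; y0_2 = 268; x1_3 = 208; y1_3 = 220; x2_4 = 136; y2_4 = 180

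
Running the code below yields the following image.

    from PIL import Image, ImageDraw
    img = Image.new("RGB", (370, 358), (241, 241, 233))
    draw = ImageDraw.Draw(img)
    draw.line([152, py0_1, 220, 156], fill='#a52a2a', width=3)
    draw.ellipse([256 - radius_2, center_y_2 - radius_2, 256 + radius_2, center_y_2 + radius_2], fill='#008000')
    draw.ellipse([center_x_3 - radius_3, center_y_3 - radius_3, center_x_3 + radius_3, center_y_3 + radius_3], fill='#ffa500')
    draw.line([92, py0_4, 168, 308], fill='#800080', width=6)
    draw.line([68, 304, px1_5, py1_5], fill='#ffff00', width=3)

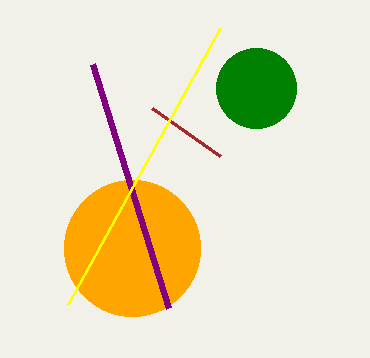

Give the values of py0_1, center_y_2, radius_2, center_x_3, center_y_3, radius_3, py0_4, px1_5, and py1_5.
py0_1 = 108, center_y_2 = 88, radius_2 = 40, center_x_3 = 132, center_y_3 = 248, radius_3 = 68, py0_4 = 64, px1_5 = 220, py1_5 = 28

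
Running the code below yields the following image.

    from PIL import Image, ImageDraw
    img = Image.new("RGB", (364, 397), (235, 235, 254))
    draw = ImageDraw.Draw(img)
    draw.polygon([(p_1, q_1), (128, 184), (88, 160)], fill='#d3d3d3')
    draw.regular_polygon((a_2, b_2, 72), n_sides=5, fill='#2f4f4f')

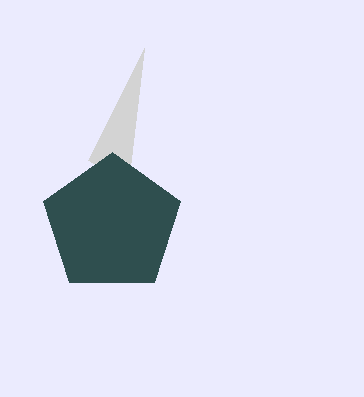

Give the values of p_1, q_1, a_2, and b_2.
p_1 = 144
q_1 = 48
a_2 = 112
b_2 = 224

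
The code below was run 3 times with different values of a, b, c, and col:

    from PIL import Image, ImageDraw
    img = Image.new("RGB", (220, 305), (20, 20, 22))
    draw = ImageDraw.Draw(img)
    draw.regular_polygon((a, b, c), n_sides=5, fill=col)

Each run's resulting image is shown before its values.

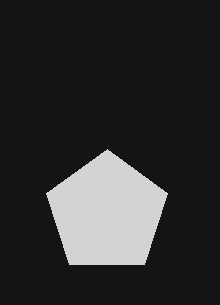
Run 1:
a = 107; b = 213; c = 64; col = 'lightgray'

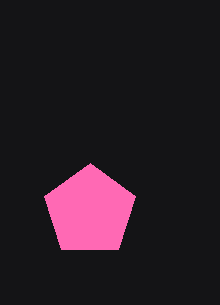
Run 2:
a = 90
b = 211
c = 48
col = 'hotpink'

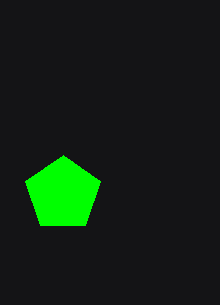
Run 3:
a = 63, b = 194, c = 39, col = 'lime'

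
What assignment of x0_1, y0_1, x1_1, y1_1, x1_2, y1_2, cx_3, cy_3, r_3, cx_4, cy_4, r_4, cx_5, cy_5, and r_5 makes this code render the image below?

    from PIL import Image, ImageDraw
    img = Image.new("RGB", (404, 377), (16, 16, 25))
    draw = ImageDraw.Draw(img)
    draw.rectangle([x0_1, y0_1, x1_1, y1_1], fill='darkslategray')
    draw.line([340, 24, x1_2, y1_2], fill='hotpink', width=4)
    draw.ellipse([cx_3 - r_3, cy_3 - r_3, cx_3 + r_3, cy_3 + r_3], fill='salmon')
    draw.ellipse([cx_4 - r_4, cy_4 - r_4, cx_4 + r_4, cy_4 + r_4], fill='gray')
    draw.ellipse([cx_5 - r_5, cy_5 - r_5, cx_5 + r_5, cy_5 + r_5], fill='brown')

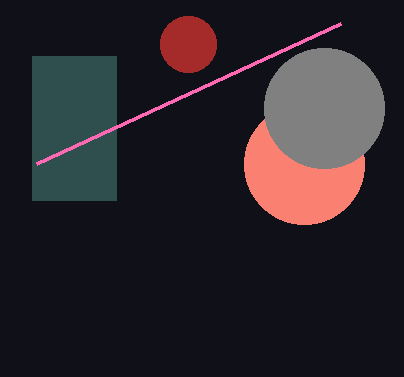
x0_1 = 32; y0_1 = 56; x1_1 = 116; y1_1 = 200; x1_2 = 36; y1_2 = 164; cx_3 = 304; cy_3 = 164; r_3 = 60; cx_4 = 324; cy_4 = 108; r_4 = 60; cx_5 = 188; cy_5 = 44; r_5 = 28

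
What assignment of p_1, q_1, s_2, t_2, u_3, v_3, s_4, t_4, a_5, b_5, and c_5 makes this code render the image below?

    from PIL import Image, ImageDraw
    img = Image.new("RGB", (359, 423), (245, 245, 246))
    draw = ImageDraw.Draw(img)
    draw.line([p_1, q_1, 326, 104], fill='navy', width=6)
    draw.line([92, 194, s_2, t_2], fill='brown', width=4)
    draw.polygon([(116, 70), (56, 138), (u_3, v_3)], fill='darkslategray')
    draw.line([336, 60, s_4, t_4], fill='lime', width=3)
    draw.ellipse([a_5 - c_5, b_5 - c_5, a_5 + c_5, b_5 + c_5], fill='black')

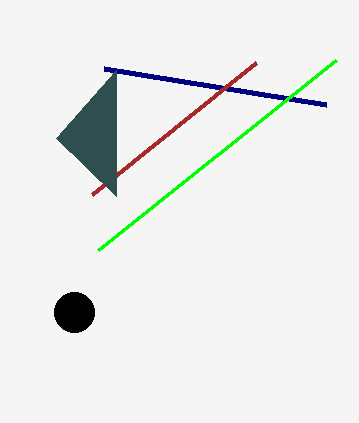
p_1 = 104, q_1 = 68, s_2 = 256, t_2 = 62, u_3 = 116, v_3 = 196, s_4 = 98, t_4 = 250, a_5 = 74, b_5 = 312, c_5 = 20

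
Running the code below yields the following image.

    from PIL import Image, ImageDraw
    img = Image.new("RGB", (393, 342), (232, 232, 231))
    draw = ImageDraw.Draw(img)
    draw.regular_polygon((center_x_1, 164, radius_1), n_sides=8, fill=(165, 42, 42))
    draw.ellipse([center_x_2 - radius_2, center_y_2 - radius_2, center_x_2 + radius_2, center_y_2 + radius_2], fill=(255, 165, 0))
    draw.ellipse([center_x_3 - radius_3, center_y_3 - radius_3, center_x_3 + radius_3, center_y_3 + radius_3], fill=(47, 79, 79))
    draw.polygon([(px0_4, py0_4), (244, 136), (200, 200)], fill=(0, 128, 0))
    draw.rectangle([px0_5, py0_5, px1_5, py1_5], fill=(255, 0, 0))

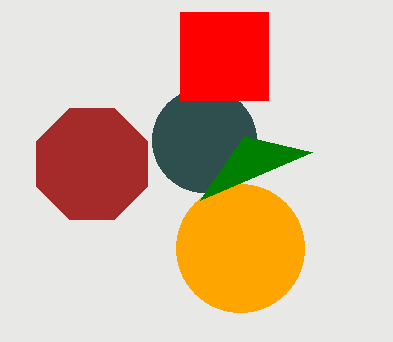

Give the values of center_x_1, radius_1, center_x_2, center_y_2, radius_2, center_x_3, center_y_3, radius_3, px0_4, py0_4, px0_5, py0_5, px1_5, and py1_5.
center_x_1 = 92, radius_1 = 60, center_x_2 = 240, center_y_2 = 248, radius_2 = 64, center_x_3 = 204, center_y_3 = 140, radius_3 = 52, px0_4 = 312, py0_4 = 152, px0_5 = 180, py0_5 = 12, px1_5 = 268, py1_5 = 100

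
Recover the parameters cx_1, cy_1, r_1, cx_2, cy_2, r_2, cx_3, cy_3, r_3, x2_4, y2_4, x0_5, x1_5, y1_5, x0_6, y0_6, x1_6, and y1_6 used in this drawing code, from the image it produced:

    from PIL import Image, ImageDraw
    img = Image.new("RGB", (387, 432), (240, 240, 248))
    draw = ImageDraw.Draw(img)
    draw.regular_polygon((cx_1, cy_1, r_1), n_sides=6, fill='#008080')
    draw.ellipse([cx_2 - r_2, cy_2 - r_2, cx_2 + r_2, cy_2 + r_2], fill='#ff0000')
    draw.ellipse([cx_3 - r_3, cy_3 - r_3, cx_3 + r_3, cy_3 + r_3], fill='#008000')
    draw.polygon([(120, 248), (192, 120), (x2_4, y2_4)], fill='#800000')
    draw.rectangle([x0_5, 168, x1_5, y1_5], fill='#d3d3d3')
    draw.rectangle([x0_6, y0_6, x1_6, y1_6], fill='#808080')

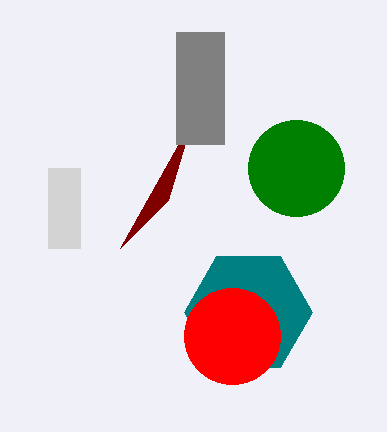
cx_1 = 248; cy_1 = 312; r_1 = 64; cx_2 = 232; cy_2 = 336; r_2 = 48; cx_3 = 296; cy_3 = 168; r_3 = 48; x2_4 = 168; y2_4 = 200; x0_5 = 48; x1_5 = 80; y1_5 = 248; x0_6 = 176; y0_6 = 32; x1_6 = 224; y1_6 = 144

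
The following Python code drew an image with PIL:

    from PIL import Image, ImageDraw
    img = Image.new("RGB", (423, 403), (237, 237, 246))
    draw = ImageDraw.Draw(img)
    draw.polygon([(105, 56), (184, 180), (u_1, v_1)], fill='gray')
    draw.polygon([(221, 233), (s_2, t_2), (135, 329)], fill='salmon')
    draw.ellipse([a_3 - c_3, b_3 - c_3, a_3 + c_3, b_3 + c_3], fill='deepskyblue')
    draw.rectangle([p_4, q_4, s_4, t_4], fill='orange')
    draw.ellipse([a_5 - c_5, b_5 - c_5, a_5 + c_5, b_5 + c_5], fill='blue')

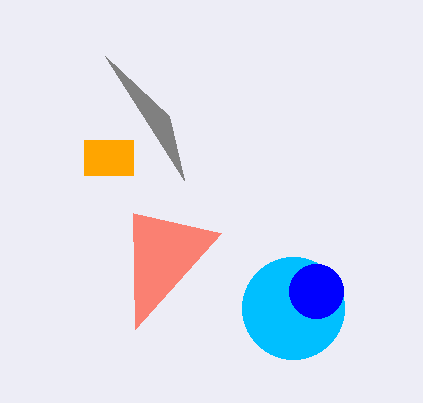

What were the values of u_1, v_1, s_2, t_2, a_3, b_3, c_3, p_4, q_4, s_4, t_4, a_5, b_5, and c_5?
u_1 = 169, v_1 = 116, s_2 = 133, t_2 = 213, a_3 = 293, b_3 = 308, c_3 = 51, p_4 = 84, q_4 = 140, s_4 = 133, t_4 = 175, a_5 = 316, b_5 = 291, c_5 = 27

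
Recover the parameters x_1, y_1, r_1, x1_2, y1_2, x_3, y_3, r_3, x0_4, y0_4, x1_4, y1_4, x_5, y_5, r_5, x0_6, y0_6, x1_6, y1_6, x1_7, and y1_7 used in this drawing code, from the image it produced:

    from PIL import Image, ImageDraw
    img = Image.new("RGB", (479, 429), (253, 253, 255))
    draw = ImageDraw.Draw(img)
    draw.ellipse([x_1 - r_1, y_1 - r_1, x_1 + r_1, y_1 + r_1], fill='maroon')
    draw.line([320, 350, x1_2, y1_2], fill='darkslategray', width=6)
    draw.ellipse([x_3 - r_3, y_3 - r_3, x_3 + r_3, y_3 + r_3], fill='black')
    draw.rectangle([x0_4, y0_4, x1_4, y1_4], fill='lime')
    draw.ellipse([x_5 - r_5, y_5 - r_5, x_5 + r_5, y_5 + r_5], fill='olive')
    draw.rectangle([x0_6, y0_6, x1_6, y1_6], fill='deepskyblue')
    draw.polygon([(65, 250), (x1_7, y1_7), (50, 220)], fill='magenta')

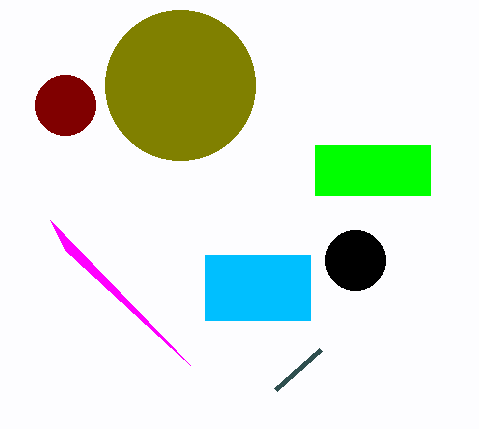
x_1 = 65, y_1 = 105, r_1 = 30, x1_2 = 275, y1_2 = 390, x_3 = 355, y_3 = 260, r_3 = 30, x0_4 = 315, y0_4 = 145, x1_4 = 430, y1_4 = 195, x_5 = 180, y_5 = 85, r_5 = 75, x0_6 = 205, y0_6 = 255, x1_6 = 310, y1_6 = 320, x1_7 = 190, y1_7 = 365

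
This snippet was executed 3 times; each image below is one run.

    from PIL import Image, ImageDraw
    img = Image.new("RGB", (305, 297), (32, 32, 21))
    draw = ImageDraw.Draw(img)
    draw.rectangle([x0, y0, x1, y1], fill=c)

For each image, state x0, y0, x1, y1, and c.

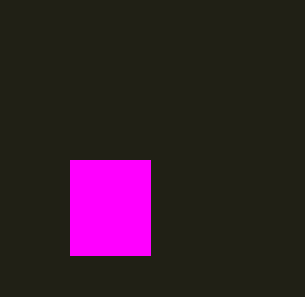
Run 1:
x0 = 70
y0 = 160
x1 = 150
y1 = 255
c = 'magenta'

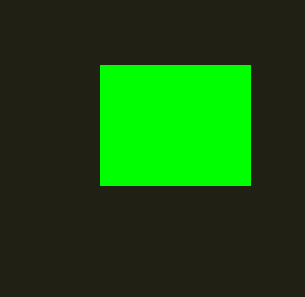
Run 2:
x0 = 100, y0 = 65, x1 = 250, y1 = 185, c = 'lime'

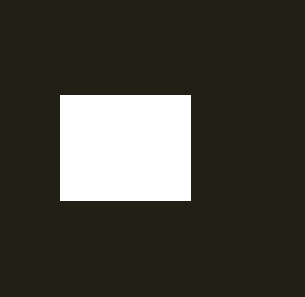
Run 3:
x0 = 60; y0 = 95; x1 = 190; y1 = 200; c = 'white'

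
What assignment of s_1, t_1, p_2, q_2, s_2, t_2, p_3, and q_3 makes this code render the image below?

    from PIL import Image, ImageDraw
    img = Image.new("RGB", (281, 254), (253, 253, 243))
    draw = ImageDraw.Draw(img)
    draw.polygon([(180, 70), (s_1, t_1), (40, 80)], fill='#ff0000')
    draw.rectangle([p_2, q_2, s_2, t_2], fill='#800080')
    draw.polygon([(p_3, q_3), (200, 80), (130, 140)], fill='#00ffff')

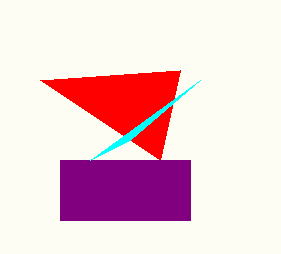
s_1 = 160; t_1 = 160; p_2 = 60; q_2 = 160; s_2 = 190; t_2 = 220; p_3 = 90; q_3 = 160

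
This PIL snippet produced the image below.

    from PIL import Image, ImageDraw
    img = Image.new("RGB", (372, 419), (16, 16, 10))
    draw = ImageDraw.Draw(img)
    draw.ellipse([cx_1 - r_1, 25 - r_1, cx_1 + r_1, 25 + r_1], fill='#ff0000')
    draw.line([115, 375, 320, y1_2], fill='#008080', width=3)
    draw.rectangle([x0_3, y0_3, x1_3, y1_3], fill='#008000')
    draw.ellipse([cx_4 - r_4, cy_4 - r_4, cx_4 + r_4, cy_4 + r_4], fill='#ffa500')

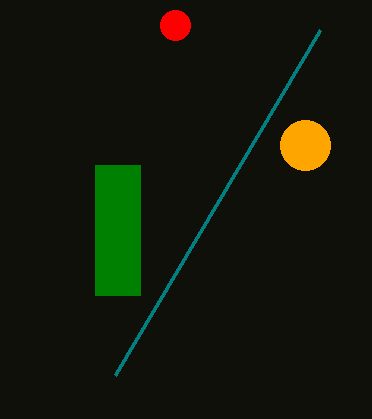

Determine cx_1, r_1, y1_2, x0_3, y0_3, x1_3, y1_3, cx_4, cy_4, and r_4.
cx_1 = 175; r_1 = 15; y1_2 = 30; x0_3 = 95; y0_3 = 165; x1_3 = 140; y1_3 = 295; cx_4 = 305; cy_4 = 145; r_4 = 25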